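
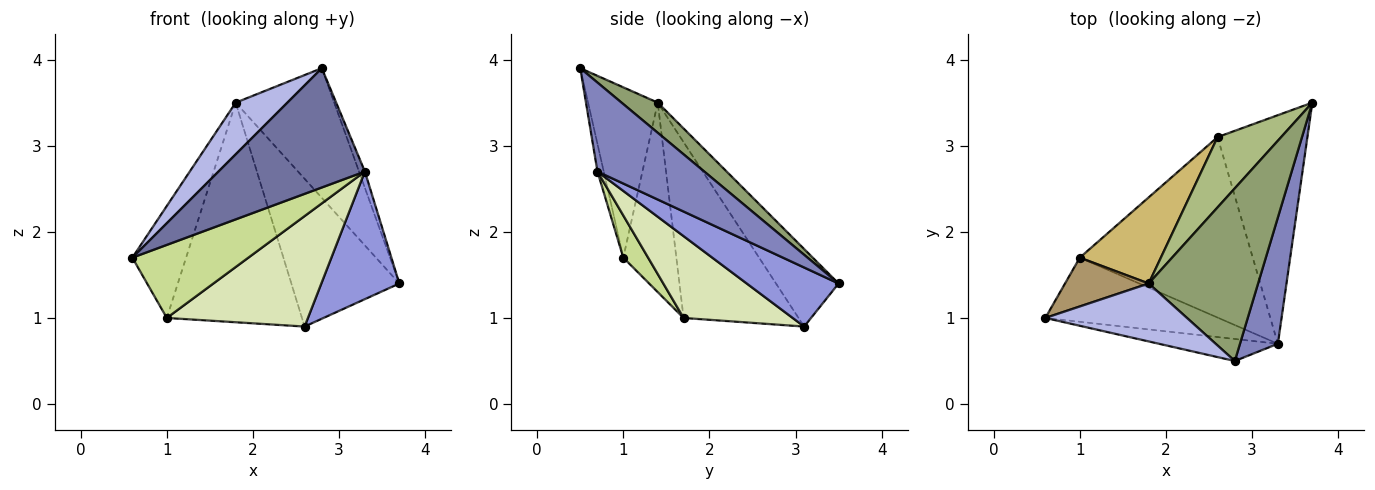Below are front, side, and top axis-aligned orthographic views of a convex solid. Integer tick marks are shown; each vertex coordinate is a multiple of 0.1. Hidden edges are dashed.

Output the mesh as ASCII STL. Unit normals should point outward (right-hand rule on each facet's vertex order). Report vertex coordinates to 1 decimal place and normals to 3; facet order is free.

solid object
 facet normal -0.042 -0.983 -0.181
  outer loop
   vertex 3.3 0.7 2.7
   vertex 2.8 0.5 3.9
   vertex 0.6 1.0 1.7
  endloop
 endfacet
 facet normal 0.919 0.050 0.391
  outer loop
   vertex 3.3 0.7 2.7
   vertex 3.7 3.5 1.4
   vertex 2.8 0.5 3.9
  endloop
 endfacet
 facet normal 0.498 -0.423 -0.757
  outer loop
   vertex 3.3 0.7 2.7
   vertex 2.6 3.1 0.9
   vertex 3.7 3.5 1.4
  endloop
 endfacet
 facet normal -0.668 -0.495 0.555
  outer loop
   vertex 1.8 1.4 3.5
   vertex 0.6 1.0 1.7
   vertex 2.8 0.5 3.9
  endloop
 endfacet
 facet normal 0.215 0.586 0.781
  outer loop
   vertex 1.8 1.4 3.5
   vertex 2.8 0.5 3.9
   vertex 3.7 3.5 1.4
  endloop
 endfacet
 facet normal -0.464 0.800 0.380
  outer loop
   vertex 1.8 1.4 3.5
   vertex 3.7 3.5 1.4
   vertex 2.6 3.1 0.9
  endloop
 endfacet
 facet normal 0.159 -0.742 -0.651
  outer loop
   vertex 1.0 1.7 1.0
   vertex 3.3 0.7 2.7
   vertex 0.6 1.0 1.7
  endloop
 endfacet
 facet normal 0.374 -0.484 -0.791
  outer loop
   vertex 1.0 1.7 1.0
   vertex 2.6 3.1 0.9
   vertex 3.3 0.7 2.7
  endloop
 endfacet
 facet normal -0.671 0.680 0.296
  outer loop
   vertex 1.0 1.7 1.0
   vertex 0.6 1.0 1.7
   vertex 1.8 1.4 3.5
  endloop
 endfacet
 facet normal -0.621 0.730 0.286
  outer loop
   vertex 1.0 1.7 1.0
   vertex 1.8 1.4 3.5
   vertex 2.6 3.1 0.9
  endloop
 endfacet
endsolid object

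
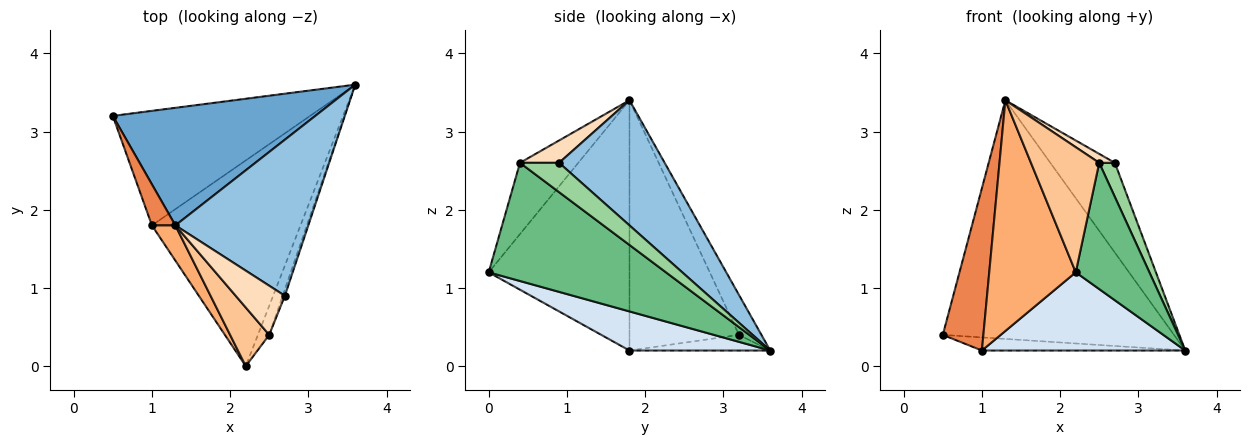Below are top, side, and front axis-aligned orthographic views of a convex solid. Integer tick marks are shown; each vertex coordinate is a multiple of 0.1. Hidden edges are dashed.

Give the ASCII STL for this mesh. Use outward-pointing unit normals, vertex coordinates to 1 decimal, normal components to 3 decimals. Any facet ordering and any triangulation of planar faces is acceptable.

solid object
 facet normal -0.087 0.894 0.440
  outer loop
   vertex 1.3 1.8 3.4
   vertex 3.6 3.6 0.2
   vertex 0.5 3.2 0.4
  endloop
 endfacet
 facet normal 0.632 0.386 0.672
  outer loop
   vertex 2.7 0.9 2.6
   vertex 3.6 3.6 0.2
   vertex 1.3 1.8 3.4
  endloop
 endfacet
 facet normal -0.079 0.113 -0.990
  outer loop
   vertex 1.0 1.8 0.2
   vertex 0.5 3.2 0.4
   vertex 3.6 3.6 0.2
  endloop
 endfacet
 facet normal 0.239 -0.345 -0.908
  outer loop
   vertex 1.0 1.8 0.2
   vertex 3.6 3.6 0.2
   vertex 2.2 0.0 1.2
  endloop
 endfacet
 facet normal -0.934 -0.346 0.088
  outer loop
   vertex 1.0 1.8 0.2
   vertex 1.3 1.8 3.4
   vertex 0.5 3.2 0.4
  endloop
 endfacet
 facet normal -0.849 -0.522 0.080
  outer loop
   vertex 1.0 1.8 0.2
   vertex 2.2 0.0 1.2
   vertex 1.3 1.8 3.4
  endloop
 endfacet
 facet normal -0.612 -0.716 0.336
  outer loop
   vertex 2.5 0.4 2.6
   vertex 1.3 1.8 3.4
   vertex 2.2 0.0 1.2
  endloop
 endfacet
 facet normal 0.408 -0.163 0.898
  outer loop
   vertex 2.5 0.4 2.6
   vertex 2.7 0.9 2.6
   vertex 1.3 1.8 3.4
  endloop
 endfacet
 facet normal 0.920 -0.382 -0.088
  outer loop
   vertex 2.5 0.4 2.6
   vertex 2.2 0.0 1.2
   vertex 3.6 3.6 0.2
  endloop
 endfacet
 facet normal 0.926 -0.370 -0.069
  outer loop
   vertex 2.5 0.4 2.6
   vertex 3.6 3.6 0.2
   vertex 2.7 0.9 2.6
  endloop
 endfacet
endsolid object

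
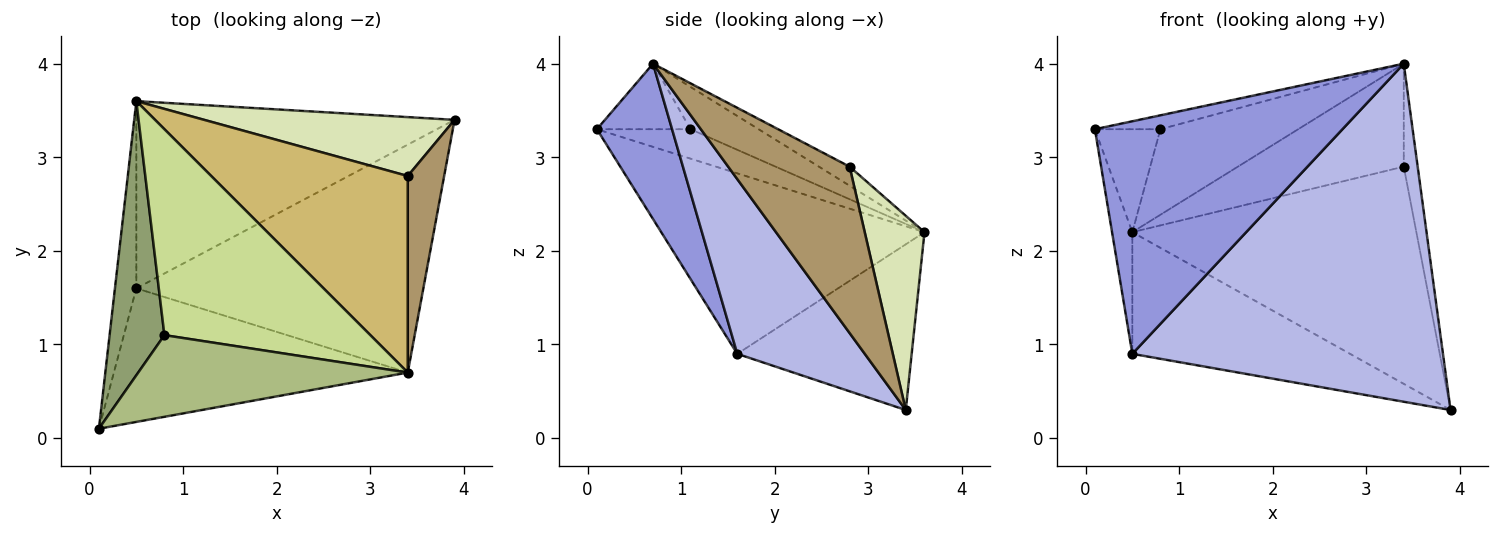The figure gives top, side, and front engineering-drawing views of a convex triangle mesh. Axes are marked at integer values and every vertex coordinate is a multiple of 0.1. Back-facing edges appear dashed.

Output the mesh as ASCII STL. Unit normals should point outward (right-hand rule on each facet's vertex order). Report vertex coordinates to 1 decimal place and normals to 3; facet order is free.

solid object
 facet normal -0.990 0.076 -0.117
  outer loop
   vertex 0.5 1.6 0.9
   vertex 0.1 0.1 3.3
   vertex 0.5 3.6 2.2
  endloop
 endfacet
 facet normal -0.400 0.499 -0.768
  outer loop
   vertex 0.5 1.6 0.9
   vertex 0.5 3.6 2.2
   vertex 3.9 3.4 0.3
  endloop
 endfacet
 facet normal 0.255 -0.839 -0.482
  outer loop
   vertex 0.5 1.6 0.9
   vertex 3.4 0.7 4.0
   vertex 0.1 0.1 3.3
  endloop
 endfacet
 facet normal 0.322 -0.785 -0.529
  outer loop
   vertex 0.5 1.6 0.9
   vertex 3.9 3.4 0.3
   vertex 3.4 0.7 4.0
  endloop
 endfacet
 facet normal -0.449 0.314 0.837
  outer loop
   vertex 0.8 1.1 3.3
   vertex 0.5 3.6 2.2
   vertex 0.1 0.1 3.3
  endloop
 endfacet
 facet normal -0.233 0.163 0.959
  outer loop
   vertex 0.8 1.1 3.3
   vertex 0.1 0.1 3.3
   vertex 3.4 0.7 4.0
  endloop
 endfacet
 facet normal -0.186 0.377 0.907
  outer loop
   vertex 0.8 1.1 3.3
   vertex 3.4 0.7 4.0
   vertex 0.5 3.6 2.2
  endloop
 endfacet
 facet normal 0.199 0.946 0.257
  outer loop
   vertex 3.4 2.8 2.9
   vertex 3.9 3.4 0.3
   vertex 0.5 3.6 2.2
  endloop
 endfacet
 facet normal 0.971 0.111 0.212
  outer loop
   vertex 3.4 2.8 2.9
   vertex 3.4 0.7 4.0
   vertex 3.9 3.4 0.3
  endloop
 endfacet
 facet normal -0.086 0.462 0.883
  outer loop
   vertex 3.4 2.8 2.9
   vertex 0.5 3.6 2.2
   vertex 3.4 0.7 4.0
  endloop
 endfacet
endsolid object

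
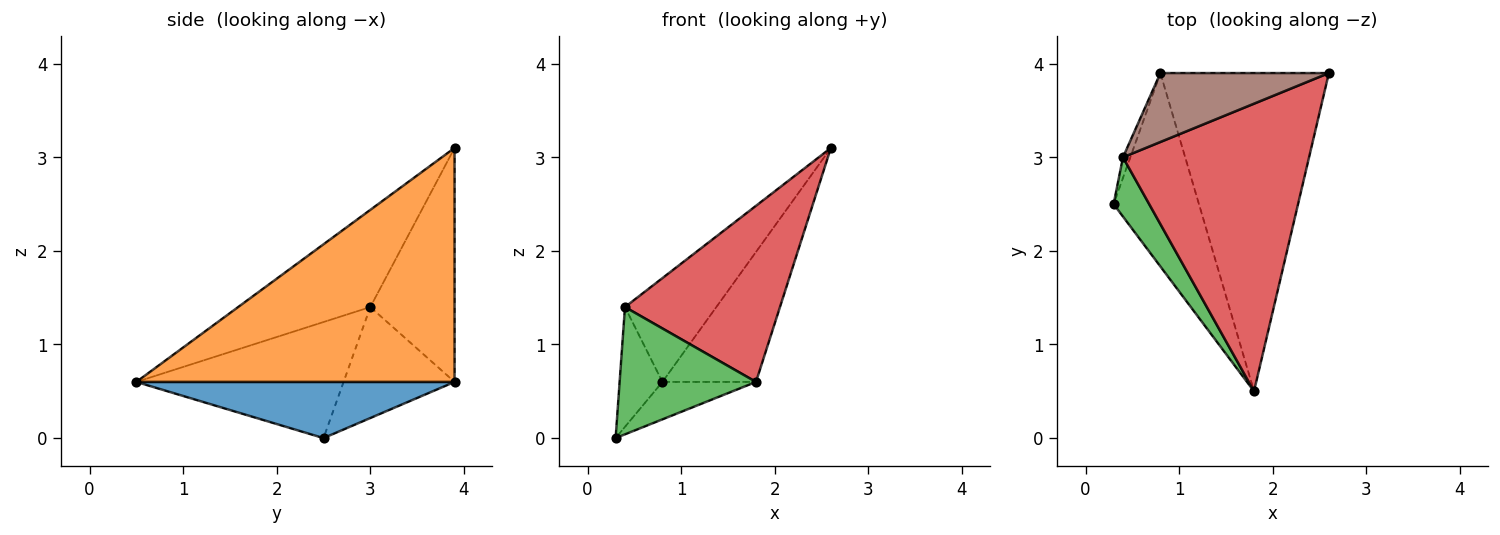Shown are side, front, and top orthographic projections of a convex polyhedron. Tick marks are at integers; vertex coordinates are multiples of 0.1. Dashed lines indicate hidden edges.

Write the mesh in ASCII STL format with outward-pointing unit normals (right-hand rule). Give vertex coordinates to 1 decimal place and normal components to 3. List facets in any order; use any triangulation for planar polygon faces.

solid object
 facet normal 0.543 0.160 -0.825
  outer loop
   vertex 0.8 3.9 0.6
   vertex 1.8 0.5 0.6
   vertex 0.3 2.5 0.0
  endloop
 endfacet
 facet normal 0.789 0.232 -0.568
  outer loop
   vertex 0.8 3.9 0.6
   vertex 2.6 3.9 3.1
   vertex 1.8 0.5 0.6
  endloop
 endfacet
 facet normal -0.809 -0.533 0.248
  outer loop
   vertex 0.4 3.0 1.4
   vertex 0.3 2.5 0.0
   vertex 1.8 0.5 0.6
  endloop
 endfacet
 facet normal -0.407 -0.477 0.779
  outer loop
   vertex 0.4 3.0 1.4
   vertex 1.8 0.5 0.6
   vertex 2.6 3.9 3.1
  endloop
 endfacet
 facet normal -0.931 0.359 -0.062
  outer loop
   vertex 0.4 3.0 1.4
   vertex 0.8 3.9 0.6
   vertex 0.3 2.5 0.0
  endloop
 endfacet
 facet normal -0.609 0.661 0.439
  outer loop
   vertex 0.4 3.0 1.4
   vertex 2.6 3.9 3.1
   vertex 0.8 3.9 0.6
  endloop
 endfacet
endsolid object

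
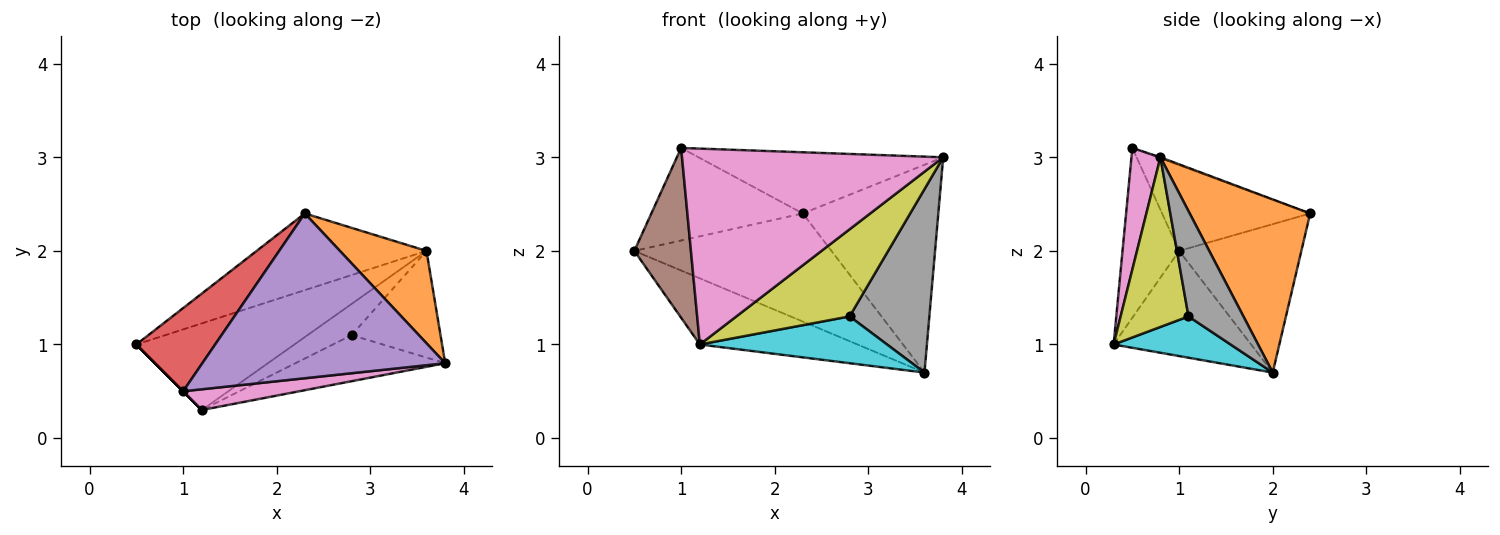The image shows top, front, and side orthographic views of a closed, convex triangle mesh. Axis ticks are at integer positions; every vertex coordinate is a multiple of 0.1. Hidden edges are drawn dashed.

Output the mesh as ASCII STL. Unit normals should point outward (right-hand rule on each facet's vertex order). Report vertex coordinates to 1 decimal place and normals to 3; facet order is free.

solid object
 facet normal -0.451 0.728 -0.516
  outer loop
   vertex 3.6 2.0 0.7
   vertex 0.5 1.0 2.0
   vertex 2.3 2.4 2.4
  endloop
 endfacet
 facet normal 0.630 0.709 0.315
  outer loop
   vertex 3.6 2.0 0.7
   vertex 2.3 2.4 2.4
   vertex 3.8 0.8 3.0
  endloop
 endfacet
 facet normal -0.468 0.536 -0.703
  outer loop
   vertex 1.2 0.3 1.0
   vertex 0.5 1.0 2.0
   vertex 3.6 2.0 0.7
  endloop
 endfacet
 facet normal -0.588 0.602 0.541
  outer loop
   vertex 1.0 0.5 3.1
   vertex 2.3 2.4 2.4
   vertex 0.5 1.0 2.0
  endloop
 endfacet
 facet normal -0.004 0.348 0.937
  outer loop
   vertex 1.0 0.5 3.1
   vertex 3.8 0.8 3.0
   vertex 2.3 2.4 2.4
  endloop
 endfacet
 facet normal -0.707 -0.707 0.000
  outer loop
   vertex 1.0 0.5 3.1
   vertex 0.5 1.0 2.0
   vertex 1.2 0.3 1.0
  endloop
 endfacet
 facet normal 0.110 -0.988 0.105
  outer loop
   vertex 1.0 0.5 3.1
   vertex 1.2 0.3 1.0
   vertex 3.8 0.8 3.0
  endloop
 endfacet
 facet normal 0.512 -0.743 -0.432
  outer loop
   vertex 2.8 1.1 1.3
   vertex 3.6 2.0 0.7
   vertex 3.8 0.8 3.0
  endloop
 endfacet
 facet normal 0.468 -0.781 -0.413
  outer loop
   vertex 2.8 1.1 1.3
   vertex 3.8 0.8 3.0
   vertex 1.2 0.3 1.0
  endloop
 endfacet
 facet normal 0.461 -0.738 -0.492
  outer loop
   vertex 2.8 1.1 1.3
   vertex 1.2 0.3 1.0
   vertex 3.6 2.0 0.7
  endloop
 endfacet
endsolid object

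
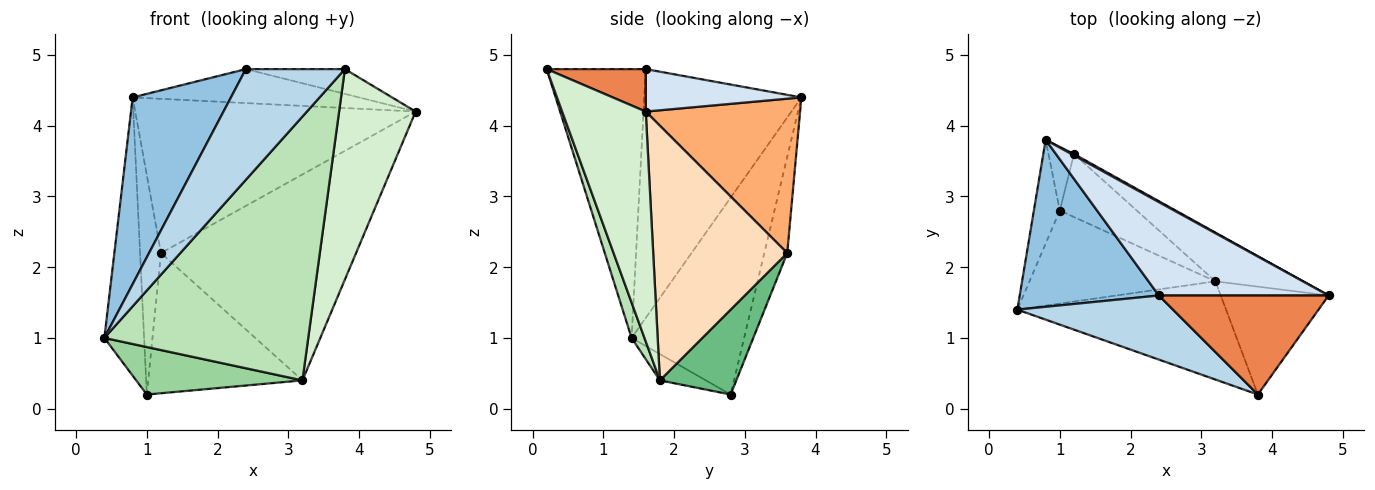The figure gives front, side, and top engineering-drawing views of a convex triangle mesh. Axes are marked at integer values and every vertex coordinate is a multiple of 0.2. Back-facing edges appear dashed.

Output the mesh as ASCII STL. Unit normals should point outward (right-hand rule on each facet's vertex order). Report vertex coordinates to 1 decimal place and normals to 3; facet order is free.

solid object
 facet normal -0.936 0.331 -0.123
  outer loop
   vertex 1.0 2.8 0.2
   vertex 0.4 1.4 1.0
   vertex 0.8 3.8 4.4
  endloop
 endfacet
 facet normal -0.766 -0.479 0.428
  outer loop
   vertex 2.4 1.6 4.8
   vertex 0.8 3.8 4.4
   vertex 0.4 1.4 1.0
  endloop
 endfacet
 facet normal -0.654 -0.654 0.379
  outer loop
   vertex 2.4 1.6 4.8
   vertex 0.4 1.4 1.0
   vertex 3.8 0.2 4.8
  endloop
 endfacet
 facet normal 0.229 0.333 0.915
  outer loop
   vertex 2.4 1.6 4.8
   vertex 4.8 1.6 4.2
   vertex 0.8 3.8 4.4
  endloop
 endfacet
 facet normal 0.236 0.236 0.943
  outer loop
   vertex 2.4 1.6 4.8
   vertex 3.8 0.2 4.8
   vertex 4.8 1.6 4.2
  endloop
 endfacet
 facet normal 0.482 0.876 0.008
  outer loop
   vertex 1.2 3.6 2.2
   vertex 0.8 3.8 4.4
   vertex 4.8 1.6 4.2
  endloop
 endfacet
 facet normal -0.725 0.661 -0.192
  outer loop
   vertex 1.2 3.6 2.2
   vertex 1.0 2.8 0.2
   vertex 0.8 3.8 4.4
  endloop
 endfacet
 facet normal 0.556 0.809 -0.191
  outer loop
   vertex 3.2 1.8 0.4
   vertex 1.2 3.6 2.2
   vertex 4.8 1.6 4.2
  endloop
 endfacet
 facet normal 0.412 0.831 -0.374
  outer loop
   vertex 3.2 1.8 0.4
   vertex 1.0 2.8 0.2
   vertex 1.2 3.6 2.2
  endloop
 endfacet
 facet normal -0.125 -0.451 -0.884
  outer loop
   vertex 3.2 1.8 0.4
   vertex 0.4 1.4 1.0
   vertex 1.0 2.8 0.2
  endloop
 endfacet
 facet normal 0.059 -0.936 -0.348
  outer loop
   vertex 3.2 1.8 0.4
   vertex 3.8 0.2 4.8
   vertex 0.4 1.4 1.0
  endloop
 endfacet
 facet normal 0.697 -0.638 -0.327
  outer loop
   vertex 3.2 1.8 0.4
   vertex 4.8 1.6 4.2
   vertex 3.8 0.2 4.8
  endloop
 endfacet
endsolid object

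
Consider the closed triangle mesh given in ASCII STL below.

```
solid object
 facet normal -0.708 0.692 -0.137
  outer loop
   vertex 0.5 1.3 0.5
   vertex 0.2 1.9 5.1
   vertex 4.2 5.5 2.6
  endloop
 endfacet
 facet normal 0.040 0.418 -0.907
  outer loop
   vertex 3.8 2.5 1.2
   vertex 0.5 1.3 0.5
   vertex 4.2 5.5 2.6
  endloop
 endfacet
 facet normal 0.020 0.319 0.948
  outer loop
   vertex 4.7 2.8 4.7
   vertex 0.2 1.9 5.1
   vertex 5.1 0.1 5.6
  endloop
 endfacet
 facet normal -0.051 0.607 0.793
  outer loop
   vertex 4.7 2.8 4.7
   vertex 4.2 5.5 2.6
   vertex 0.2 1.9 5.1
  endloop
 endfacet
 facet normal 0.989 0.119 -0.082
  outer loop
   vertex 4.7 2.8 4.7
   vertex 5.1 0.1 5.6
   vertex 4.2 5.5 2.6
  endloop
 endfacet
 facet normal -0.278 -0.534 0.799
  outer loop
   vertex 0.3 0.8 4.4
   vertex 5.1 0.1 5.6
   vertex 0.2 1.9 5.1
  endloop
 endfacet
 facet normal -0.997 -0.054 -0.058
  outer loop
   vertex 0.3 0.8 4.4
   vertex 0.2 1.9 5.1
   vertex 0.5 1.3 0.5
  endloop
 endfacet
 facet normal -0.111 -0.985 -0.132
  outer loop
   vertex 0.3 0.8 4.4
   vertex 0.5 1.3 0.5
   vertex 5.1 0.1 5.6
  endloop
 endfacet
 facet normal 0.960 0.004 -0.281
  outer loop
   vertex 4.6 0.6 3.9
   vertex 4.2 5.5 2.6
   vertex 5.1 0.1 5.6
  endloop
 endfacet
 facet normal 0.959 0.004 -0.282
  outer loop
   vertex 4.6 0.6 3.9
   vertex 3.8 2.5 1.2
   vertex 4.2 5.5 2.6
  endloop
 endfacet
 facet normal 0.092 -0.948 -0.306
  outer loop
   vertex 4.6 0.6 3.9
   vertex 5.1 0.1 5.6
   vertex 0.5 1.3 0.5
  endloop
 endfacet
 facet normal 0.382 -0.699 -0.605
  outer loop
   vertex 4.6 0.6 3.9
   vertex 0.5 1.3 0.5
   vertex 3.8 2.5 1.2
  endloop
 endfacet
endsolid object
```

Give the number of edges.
18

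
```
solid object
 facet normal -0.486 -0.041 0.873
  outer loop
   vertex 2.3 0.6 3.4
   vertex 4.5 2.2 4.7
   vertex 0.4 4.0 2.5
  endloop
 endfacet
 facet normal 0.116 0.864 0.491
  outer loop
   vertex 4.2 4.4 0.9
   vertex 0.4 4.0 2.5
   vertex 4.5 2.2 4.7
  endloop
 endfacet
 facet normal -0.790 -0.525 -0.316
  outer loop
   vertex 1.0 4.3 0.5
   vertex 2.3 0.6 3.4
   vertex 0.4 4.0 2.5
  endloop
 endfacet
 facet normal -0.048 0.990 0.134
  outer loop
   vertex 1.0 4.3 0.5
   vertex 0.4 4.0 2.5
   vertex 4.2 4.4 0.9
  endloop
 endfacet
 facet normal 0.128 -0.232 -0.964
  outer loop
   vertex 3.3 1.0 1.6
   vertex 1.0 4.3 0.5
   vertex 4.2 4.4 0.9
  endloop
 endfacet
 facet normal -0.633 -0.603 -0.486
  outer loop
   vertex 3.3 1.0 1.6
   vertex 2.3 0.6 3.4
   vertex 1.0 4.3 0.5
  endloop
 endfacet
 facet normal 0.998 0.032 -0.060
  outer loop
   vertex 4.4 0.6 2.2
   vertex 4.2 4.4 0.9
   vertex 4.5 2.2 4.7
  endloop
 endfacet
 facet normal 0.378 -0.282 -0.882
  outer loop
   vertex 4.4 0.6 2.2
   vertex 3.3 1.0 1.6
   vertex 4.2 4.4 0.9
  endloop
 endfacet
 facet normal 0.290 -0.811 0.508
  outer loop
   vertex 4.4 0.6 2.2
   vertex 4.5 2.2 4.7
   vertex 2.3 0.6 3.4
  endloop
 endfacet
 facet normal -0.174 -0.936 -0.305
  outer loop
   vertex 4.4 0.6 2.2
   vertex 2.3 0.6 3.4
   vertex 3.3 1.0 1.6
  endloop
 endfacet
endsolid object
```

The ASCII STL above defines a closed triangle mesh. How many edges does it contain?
15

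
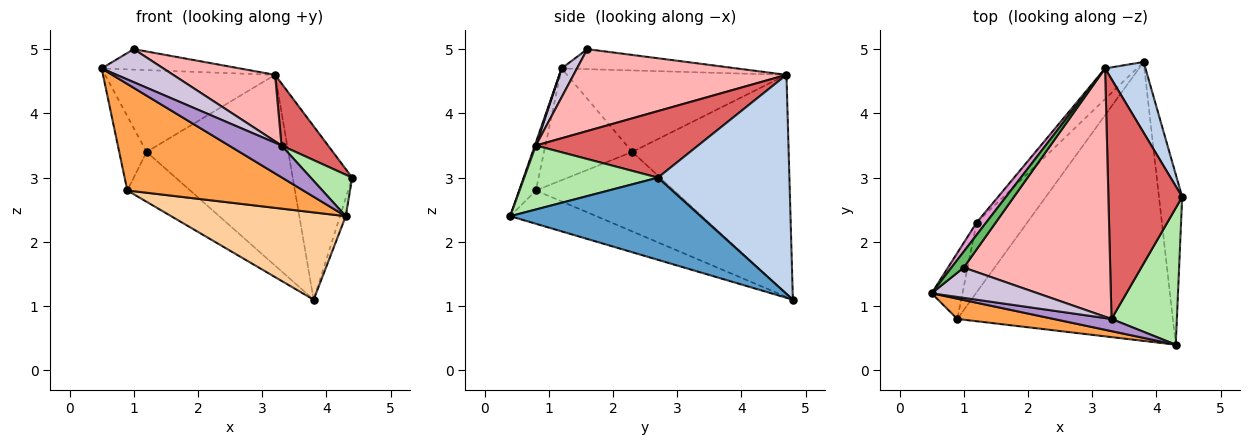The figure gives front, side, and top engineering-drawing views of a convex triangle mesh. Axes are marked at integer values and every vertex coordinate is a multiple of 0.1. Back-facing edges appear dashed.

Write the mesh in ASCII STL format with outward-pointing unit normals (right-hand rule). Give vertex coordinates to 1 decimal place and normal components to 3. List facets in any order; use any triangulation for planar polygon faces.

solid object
 facet normal 0.962 0.029 -0.272
  outer loop
   vertex 4.3 0.4 2.4
   vertex 3.8 4.8 1.1
   vertex 4.4 2.7 3.0
  endloop
 endfacet
 facet normal 0.898 0.407 0.166
  outer loop
   vertex 3.2 4.7 4.6
   vertex 4.4 2.7 3.0
   vertex 3.8 4.8 1.1
  endloop
 endfacet
 facet normal -0.093 -0.978 0.186
  outer loop
   vertex 0.9 0.8 2.8
   vertex 4.3 0.4 2.4
   vertex 0.5 1.2 4.7
  endloop
 endfacet
 facet normal -0.146 -0.296 -0.944
  outer loop
   vertex 0.9 0.8 2.8
   vertex 3.8 4.8 1.1
   vertex 4.3 0.4 2.4
  endloop
 endfacet
 facet normal -0.707 0.558 0.435
  outer loop
   vertex 1.0 1.6 5.0
   vertex 3.2 4.7 4.6
   vertex 0.5 1.2 4.7
  endloop
 endfacet
 facet normal 0.684 -0.212 0.698
  outer loop
   vertex 3.3 0.8 3.5
   vertex 4.3 0.4 2.4
   vertex 4.4 2.7 3.0
  endloop
 endfacet
 facet normal 0.658 -0.189 0.729
  outer loop
   vertex 3.3 0.8 3.5
   vertex 4.4 2.7 3.0
   vertex 3.2 4.7 4.6
  endloop
 endfacet
 facet normal 0.475 -0.228 0.850
  outer loop
   vertex 3.3 0.8 3.5
   vertex 3.2 4.7 4.6
   vertex 1.0 1.6 5.0
  endloop
 endfacet
 facet normal 0.020 -0.934 0.358
  outer loop
   vertex 3.3 0.8 3.5
   vertex 0.5 1.2 4.7
   vertex 4.3 0.4 2.4
  endloop
 endfacet
 facet normal 0.181 -0.725 0.665
  outer loop
   vertex 3.3 0.8 3.5
   vertex 1.0 1.6 5.0
   vertex 0.5 1.2 4.7
  endloop
 endfacet
 facet normal -0.924 0.287 -0.255
  outer loop
   vertex 1.2 2.3 3.4
   vertex 0.9 0.8 2.8
   vertex 0.5 1.2 4.7
  endloop
 endfacet
 facet normal -0.788 0.358 -0.501
  outer loop
   vertex 1.2 2.3 3.4
   vertex 3.8 4.8 1.1
   vertex 0.9 0.8 2.8
  endloop
 endfacet
 facet normal -0.787 0.610 0.092
  outer loop
   vertex 1.2 2.3 3.4
   vertex 0.5 1.2 4.7
   vertex 3.2 4.7 4.6
  endloop
 endfacet
 facet normal -0.737 0.668 -0.107
  outer loop
   vertex 1.2 2.3 3.4
   vertex 3.2 4.7 4.6
   vertex 3.8 4.8 1.1
  endloop
 endfacet
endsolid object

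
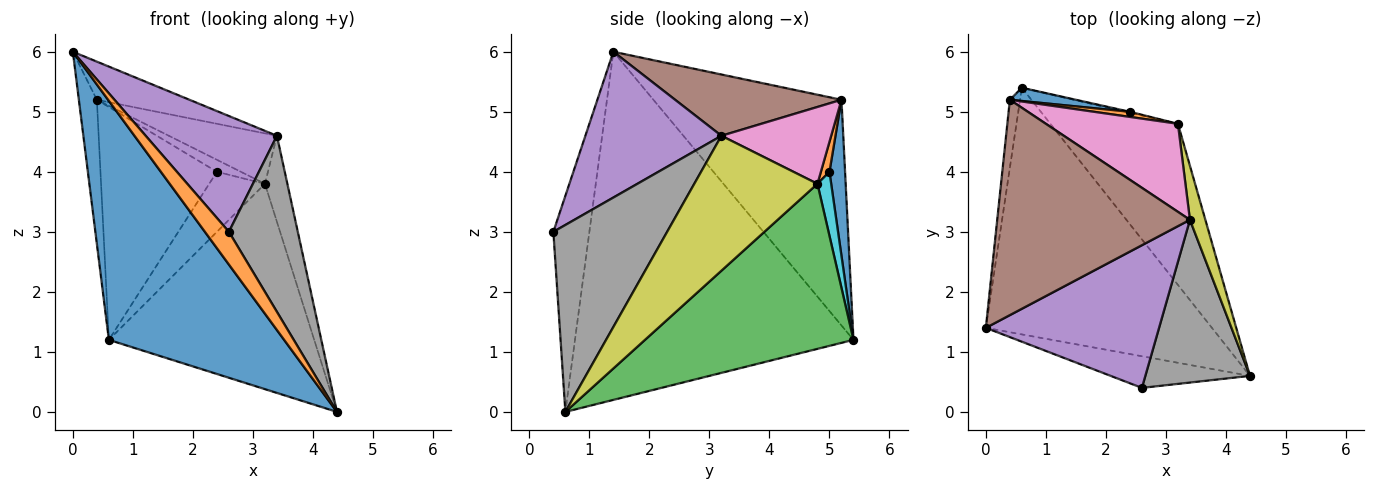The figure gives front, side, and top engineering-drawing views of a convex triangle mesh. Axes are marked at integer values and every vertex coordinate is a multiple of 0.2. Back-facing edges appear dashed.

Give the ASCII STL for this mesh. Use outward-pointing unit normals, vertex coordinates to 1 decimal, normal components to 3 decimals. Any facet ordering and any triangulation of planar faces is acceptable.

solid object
 facet normal -0.742 -0.467 -0.482
  outer loop
   vertex 0.6 5.4 1.2
   vertex 4.4 0.6 0.0
   vertex 0.0 1.4 6.0
  endloop
 endfacet
 facet normal -0.733 -0.489 -0.473
  outer loop
   vertex 2.6 0.4 3.0
   vertex 0.0 1.4 6.0
   vertex 4.4 0.6 0.0
  endloop
 endfacet
 facet normal 0.624 0.615 -0.482
  outer loop
   vertex 3.2 4.8 3.8
   vertex 4.4 0.6 0.0
   vertex 0.6 5.4 1.2
  endloop
 endfacet
 facet normal -0.994 0.095 -0.045
  outer loop
   vertex 0.4 5.2 5.2
   vertex 0.6 5.4 1.2
   vertex 0.0 1.4 6.0
  endloop
 endfacet
 facet normal 0.547 -0.528 0.650
  outer loop
   vertex 3.4 3.2 4.6
   vertex 0.0 1.4 6.0
   vertex 2.6 0.4 3.0
  endloop
 endfacet
 facet normal 0.299 0.166 0.940
  outer loop
   vertex 3.4 3.2 4.6
   vertex 0.4 5.2 5.2
   vertex 0.0 1.4 6.0
  endloop
 endfacet
 facet normal 0.451 0.444 0.775
  outer loop
   vertex 3.4 3.2 4.6
   vertex 3.2 4.8 3.8
   vertex 0.4 5.2 5.2
  endloop
 endfacet
 facet normal 0.772 -0.467 0.432
  outer loop
   vertex 3.4 3.2 4.6
   vertex 2.6 0.4 3.0
   vertex 4.4 0.6 0.0
  endloop
 endfacet
 facet normal 0.978 0.178 0.112
  outer loop
   vertex 3.4 3.2 4.6
   vertex 4.4 0.6 0.0
   vertex 3.2 4.8 3.8
  endloop
 endfacet
 facet normal 0.239 0.971 -0.015
  outer loop
   vertex 2.4 5.0 4.0
   vertex 3.2 4.8 3.8
   vertex 0.6 5.4 1.2
  endloop
 endfacet
 facet normal 0.133 0.990 0.056
  outer loop
   vertex 2.4 5.0 4.0
   vertex 0.6 5.4 1.2
   vertex 0.4 5.2 5.2
  endloop
 endfacet
 facet normal 0.312 0.873 0.374
  outer loop
   vertex 2.4 5.0 4.0
   vertex 0.4 5.2 5.2
   vertex 3.2 4.8 3.8
  endloop
 endfacet
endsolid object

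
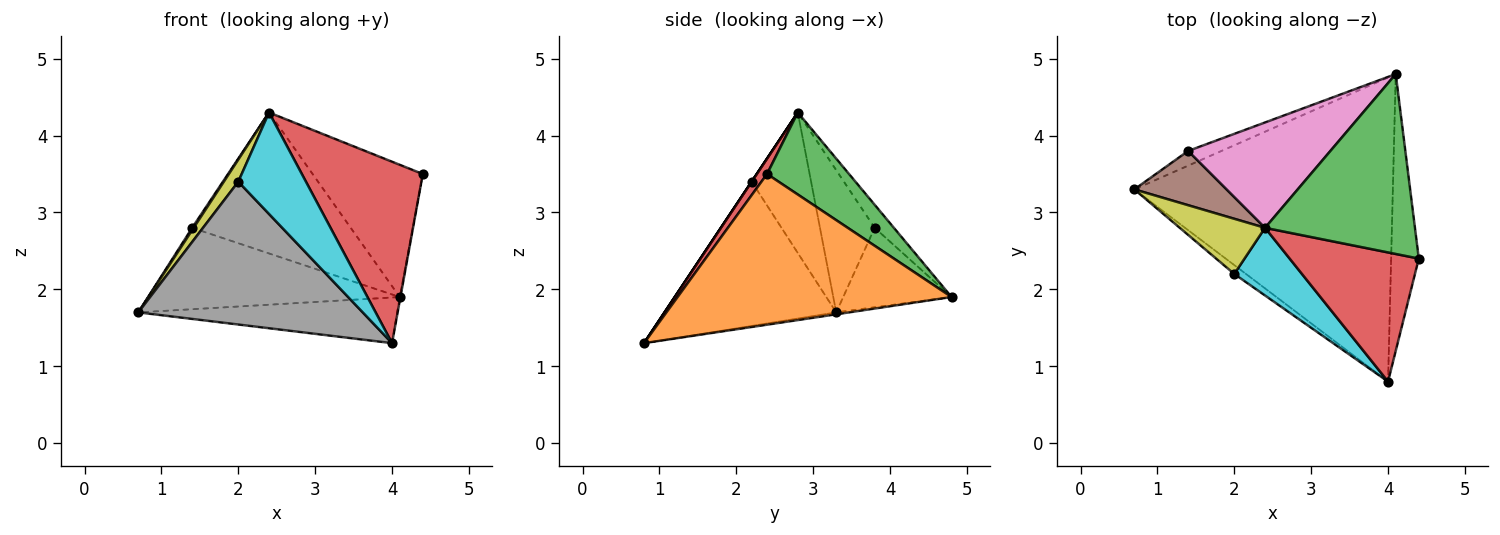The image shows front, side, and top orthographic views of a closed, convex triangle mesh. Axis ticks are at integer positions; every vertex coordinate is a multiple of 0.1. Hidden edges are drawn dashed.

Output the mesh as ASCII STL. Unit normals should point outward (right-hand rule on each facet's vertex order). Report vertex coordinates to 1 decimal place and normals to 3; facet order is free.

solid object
 facet normal -0.007 0.149 -0.989
  outer loop
   vertex 4.0 0.8 1.3
   vertex 0.7 3.3 1.7
   vertex 4.1 4.8 1.9
  endloop
 endfacet
 facet normal 0.984 0.003 -0.181
  outer loop
   vertex 4.0 0.8 1.3
   vertex 4.1 4.8 1.9
   vertex 4.4 2.4 3.5
  endloop
 endfacet
 facet normal 0.403 0.542 0.737
  outer loop
   vertex 2.4 2.8 4.3
   vertex 4.4 2.4 3.5
   vertex 4.1 4.8 1.9
  endloop
 endfacet
 facet normal 0.069 -0.813 0.579
  outer loop
   vertex 2.4 2.8 4.3
   vertex 4.0 0.8 1.3
   vertex 4.4 2.4 3.5
  endloop
 endfacet
 facet normal -0.390 0.906 -0.164
  outer loop
   vertex 1.4 3.8 2.8
   vertex 4.1 4.8 1.9
   vertex 0.7 3.3 1.7
  endloop
 endfacet
 facet normal -0.839 -0.023 0.544
  outer loop
   vertex 1.4 3.8 2.8
   vertex 0.7 3.3 1.7
   vertex 2.4 2.8 4.3
  endloop
 endfacet
 facet normal -0.097 0.797 0.596
  outer loop
   vertex 1.4 3.8 2.8
   vertex 2.4 2.8 4.3
   vertex 4.1 4.8 1.9
  endloop
 endfacet
 facet normal -0.607 -0.793 -0.049
  outer loop
   vertex 2.0 2.2 3.4
   vertex 0.7 3.3 1.7
   vertex 4.0 0.8 1.3
  endloop
 endfacet
 facet normal -0.837 -0.204 0.508
  outer loop
   vertex 2.0 2.2 3.4
   vertex 2.4 2.8 4.3
   vertex 0.7 3.3 1.7
  endloop
 endfacet
 facet normal 0.000 -0.832 0.555
  outer loop
   vertex 2.0 2.2 3.4
   vertex 4.0 0.8 1.3
   vertex 2.4 2.8 4.3
  endloop
 endfacet
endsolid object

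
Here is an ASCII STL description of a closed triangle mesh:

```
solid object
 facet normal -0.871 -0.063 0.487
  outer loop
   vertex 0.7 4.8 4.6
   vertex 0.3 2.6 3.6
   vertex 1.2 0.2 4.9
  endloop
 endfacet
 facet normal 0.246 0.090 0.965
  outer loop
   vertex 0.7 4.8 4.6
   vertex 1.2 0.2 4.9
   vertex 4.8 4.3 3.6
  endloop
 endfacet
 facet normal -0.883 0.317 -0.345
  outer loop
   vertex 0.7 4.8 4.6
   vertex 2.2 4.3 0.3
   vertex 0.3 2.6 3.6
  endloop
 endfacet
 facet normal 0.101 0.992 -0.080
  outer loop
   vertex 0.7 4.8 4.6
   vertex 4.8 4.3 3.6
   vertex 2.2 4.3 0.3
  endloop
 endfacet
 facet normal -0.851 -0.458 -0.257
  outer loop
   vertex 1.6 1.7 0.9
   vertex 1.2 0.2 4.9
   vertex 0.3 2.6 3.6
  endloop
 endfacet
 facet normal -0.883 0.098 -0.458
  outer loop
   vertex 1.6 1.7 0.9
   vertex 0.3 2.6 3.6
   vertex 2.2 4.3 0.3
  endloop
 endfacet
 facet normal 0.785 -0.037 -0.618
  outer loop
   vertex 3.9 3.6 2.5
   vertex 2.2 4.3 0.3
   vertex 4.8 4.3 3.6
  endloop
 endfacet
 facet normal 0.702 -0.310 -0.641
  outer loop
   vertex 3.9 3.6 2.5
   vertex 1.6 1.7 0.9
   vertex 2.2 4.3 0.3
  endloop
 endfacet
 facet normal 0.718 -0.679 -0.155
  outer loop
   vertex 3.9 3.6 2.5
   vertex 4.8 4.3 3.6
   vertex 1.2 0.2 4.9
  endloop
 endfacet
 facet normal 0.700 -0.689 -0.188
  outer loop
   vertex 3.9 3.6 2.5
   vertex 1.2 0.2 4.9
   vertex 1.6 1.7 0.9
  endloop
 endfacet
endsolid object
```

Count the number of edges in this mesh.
15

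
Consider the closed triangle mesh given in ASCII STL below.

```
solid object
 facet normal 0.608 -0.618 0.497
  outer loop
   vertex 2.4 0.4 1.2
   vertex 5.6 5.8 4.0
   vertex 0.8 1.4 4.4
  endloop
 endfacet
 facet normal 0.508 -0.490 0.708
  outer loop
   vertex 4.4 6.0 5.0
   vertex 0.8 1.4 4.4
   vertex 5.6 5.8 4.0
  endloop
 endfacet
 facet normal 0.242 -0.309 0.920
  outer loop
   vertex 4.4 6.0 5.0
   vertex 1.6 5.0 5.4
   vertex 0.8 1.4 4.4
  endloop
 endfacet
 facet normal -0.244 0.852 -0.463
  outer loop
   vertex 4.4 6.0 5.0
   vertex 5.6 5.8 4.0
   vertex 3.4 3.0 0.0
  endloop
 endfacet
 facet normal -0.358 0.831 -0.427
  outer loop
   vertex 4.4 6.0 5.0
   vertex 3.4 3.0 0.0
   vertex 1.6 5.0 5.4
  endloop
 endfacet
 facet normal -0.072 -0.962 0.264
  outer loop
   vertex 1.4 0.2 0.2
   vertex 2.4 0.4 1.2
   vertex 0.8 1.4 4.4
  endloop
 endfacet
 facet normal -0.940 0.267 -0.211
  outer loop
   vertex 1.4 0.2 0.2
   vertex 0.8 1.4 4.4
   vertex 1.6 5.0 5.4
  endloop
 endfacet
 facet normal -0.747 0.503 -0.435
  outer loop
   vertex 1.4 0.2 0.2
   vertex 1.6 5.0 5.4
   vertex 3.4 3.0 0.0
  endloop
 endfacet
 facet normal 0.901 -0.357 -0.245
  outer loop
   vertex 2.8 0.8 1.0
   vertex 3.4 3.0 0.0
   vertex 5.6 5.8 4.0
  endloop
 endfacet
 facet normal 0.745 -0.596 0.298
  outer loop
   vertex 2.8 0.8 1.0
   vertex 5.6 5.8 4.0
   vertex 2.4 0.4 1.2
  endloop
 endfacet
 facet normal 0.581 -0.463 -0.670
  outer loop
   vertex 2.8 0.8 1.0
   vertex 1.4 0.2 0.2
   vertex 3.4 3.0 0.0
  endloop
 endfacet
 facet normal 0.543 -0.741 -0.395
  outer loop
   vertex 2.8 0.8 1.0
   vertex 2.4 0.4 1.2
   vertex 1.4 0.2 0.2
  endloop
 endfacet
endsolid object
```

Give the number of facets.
12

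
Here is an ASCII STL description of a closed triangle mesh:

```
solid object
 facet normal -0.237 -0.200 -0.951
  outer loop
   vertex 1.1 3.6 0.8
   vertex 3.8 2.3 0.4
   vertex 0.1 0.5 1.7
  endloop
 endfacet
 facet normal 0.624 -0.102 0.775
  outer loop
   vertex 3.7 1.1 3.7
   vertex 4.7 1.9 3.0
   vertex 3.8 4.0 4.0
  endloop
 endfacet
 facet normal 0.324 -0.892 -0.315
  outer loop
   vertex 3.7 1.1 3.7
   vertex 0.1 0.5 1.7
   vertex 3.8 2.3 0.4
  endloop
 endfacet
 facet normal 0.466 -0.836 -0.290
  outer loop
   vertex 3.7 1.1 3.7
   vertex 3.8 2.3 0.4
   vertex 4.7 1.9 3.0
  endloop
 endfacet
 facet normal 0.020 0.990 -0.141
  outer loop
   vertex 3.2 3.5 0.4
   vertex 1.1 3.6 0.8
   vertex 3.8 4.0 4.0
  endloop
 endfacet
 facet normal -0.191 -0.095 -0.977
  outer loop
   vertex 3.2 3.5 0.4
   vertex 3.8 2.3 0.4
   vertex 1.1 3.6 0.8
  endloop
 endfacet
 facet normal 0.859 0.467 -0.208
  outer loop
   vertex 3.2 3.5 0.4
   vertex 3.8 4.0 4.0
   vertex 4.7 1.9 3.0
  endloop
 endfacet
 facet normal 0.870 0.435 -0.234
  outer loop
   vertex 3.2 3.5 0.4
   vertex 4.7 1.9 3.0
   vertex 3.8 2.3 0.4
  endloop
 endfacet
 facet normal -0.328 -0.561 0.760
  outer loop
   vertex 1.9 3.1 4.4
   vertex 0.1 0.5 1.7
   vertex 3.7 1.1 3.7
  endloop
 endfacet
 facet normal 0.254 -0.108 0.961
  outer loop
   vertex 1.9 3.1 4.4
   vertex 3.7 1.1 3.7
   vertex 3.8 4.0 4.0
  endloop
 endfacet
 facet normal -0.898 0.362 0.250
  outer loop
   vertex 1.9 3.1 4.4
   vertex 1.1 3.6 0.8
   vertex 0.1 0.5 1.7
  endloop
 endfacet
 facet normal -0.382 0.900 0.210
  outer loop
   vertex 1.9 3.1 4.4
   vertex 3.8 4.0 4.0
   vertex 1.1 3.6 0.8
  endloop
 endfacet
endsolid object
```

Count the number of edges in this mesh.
18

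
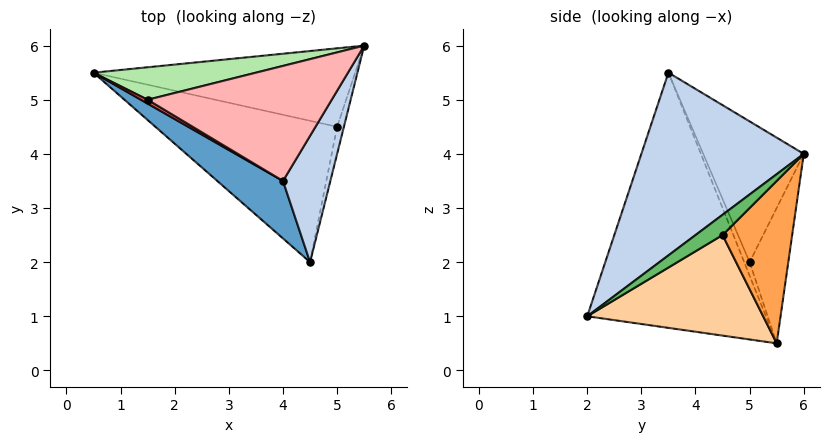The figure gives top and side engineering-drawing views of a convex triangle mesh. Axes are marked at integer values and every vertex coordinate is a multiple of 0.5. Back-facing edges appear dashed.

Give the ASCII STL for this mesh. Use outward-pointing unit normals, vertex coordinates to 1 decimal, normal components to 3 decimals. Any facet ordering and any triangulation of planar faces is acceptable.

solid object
 facet normal -0.661 -0.731 0.170
  outer loop
   vertex 4.0 3.5 5.5
   vertex 0.5 5.5 0.5
   vertex 4.5 2.0 1.0
  endloop
 endfacet
 facet normal 0.889 -0.395 0.231
  outer loop
   vertex 4.0 3.5 5.5
   vertex 4.5 2.0 1.0
   vertex 5.5 6.0 4.0
  endloop
 endfacet
 facet normal 0.437 0.559 -0.705
  outer loop
   vertex 5.0 4.5 2.5
   vertex 0.5 5.5 0.5
   vertex 5.5 6.0 4.0
  endloop
 endfacet
 facet normal 0.445 0.394 -0.804
  outer loop
   vertex 5.0 4.5 2.5
   vertex 4.5 2.0 1.0
   vertex 0.5 5.5 0.5
  endloop
 endfacet
 facet normal 0.949 0.000 -0.316
  outer loop
   vertex 5.0 4.5 2.5
   vertex 5.5 6.0 4.0
   vertex 4.5 2.0 1.0
  endloop
 endfacet
 facet normal -0.447 0.716 0.537
  outer loop
   vertex 1.5 5.0 2.0
   vertex 5.5 6.0 4.0
   vertex 0.5 5.5 0.5
  endloop
 endfacet
 facet normal -0.816 -0.408 0.408
  outer loop
   vertex 1.5 5.0 2.0
   vertex 0.5 5.5 0.5
   vertex 4.0 3.5 5.5
  endloop
 endfacet
 facet normal -0.465 0.644 0.608
  outer loop
   vertex 1.5 5.0 2.0
   vertex 4.0 3.5 5.5
   vertex 5.5 6.0 4.0
  endloop
 endfacet
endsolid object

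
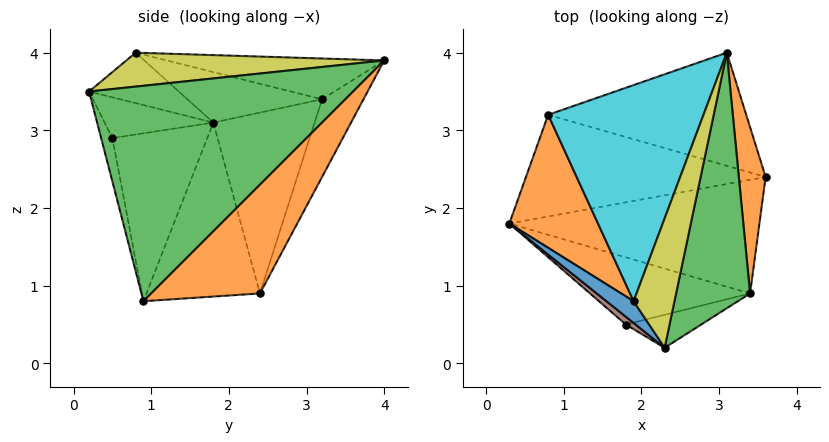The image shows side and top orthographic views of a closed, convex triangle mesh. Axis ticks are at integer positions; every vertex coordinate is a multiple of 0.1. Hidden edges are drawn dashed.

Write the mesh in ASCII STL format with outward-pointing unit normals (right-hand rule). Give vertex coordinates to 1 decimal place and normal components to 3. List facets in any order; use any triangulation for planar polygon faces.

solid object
 facet normal -0.566 0.130 -0.814
  outer loop
   vertex 3.4 0.9 0.8
   vertex 0.3 1.8 3.1
   vertex 3.6 2.4 0.9
  endloop
 endfacet
 facet normal 0.961 -0.144 0.237
  outer loop
   vertex 3.4 0.9 0.8
   vertex 3.6 2.4 0.9
   vertex 3.1 4.0 3.9
  endloop
 endfacet
 facet normal 0.921 -0.227 0.316
  outer loop
   vertex 3.4 0.9 0.8
   vertex 3.1 4.0 3.9
   vertex 2.3 0.2 3.5
  endloop
 endfacet
 facet normal -0.562 0.360 -0.745
  outer loop
   vertex 0.8 3.2 3.4
   vertex 3.6 2.4 0.9
   vertex 0.3 1.8 3.1
  endloop
 endfacet
 facet normal -0.191 0.853 -0.487
  outer loop
   vertex 0.8 3.2 3.4
   vertex 3.1 4.0 3.9
   vertex 3.6 2.4 0.9
  endloop
 endfacet
 facet normal -0.636 -0.757 0.151
  outer loop
   vertex 1.8 0.5 2.9
   vertex 2.3 0.2 3.5
   vertex 0.3 1.8 3.1
  endloop
 endfacet
 facet normal -0.585 -0.589 -0.558
  outer loop
   vertex 1.8 0.5 2.9
   vertex 0.3 1.8 3.1
   vertex 3.4 0.9 0.8
  endloop
 endfacet
 facet normal -0.181 -0.932 -0.315
  outer loop
   vertex 1.8 0.5 2.9
   vertex 3.4 0.9 0.8
   vertex 2.3 0.2 3.5
  endloop
 endfacet
 facet normal 0.624 -0.211 0.752
  outer loop
   vertex 1.9 0.8 4.0
   vertex 2.3 0.2 3.5
   vertex 3.1 4.0 3.9
  endloop
 endfacet
 facet normal -0.252 0.124 0.960
  outer loop
   vertex 1.9 0.8 4.0
   vertex 3.1 4.0 3.9
   vertex 0.8 3.2 3.4
  endloop
 endfacet
 facet normal -0.628 -0.701 0.338
  outer loop
   vertex 1.9 0.8 4.0
   vertex 0.3 1.8 3.1
   vertex 2.3 0.2 3.5
  endloop
 endfacet
 facet normal -0.495 -0.010 0.869
  outer loop
   vertex 1.9 0.8 4.0
   vertex 0.8 3.2 3.4
   vertex 0.3 1.8 3.1
  endloop
 endfacet
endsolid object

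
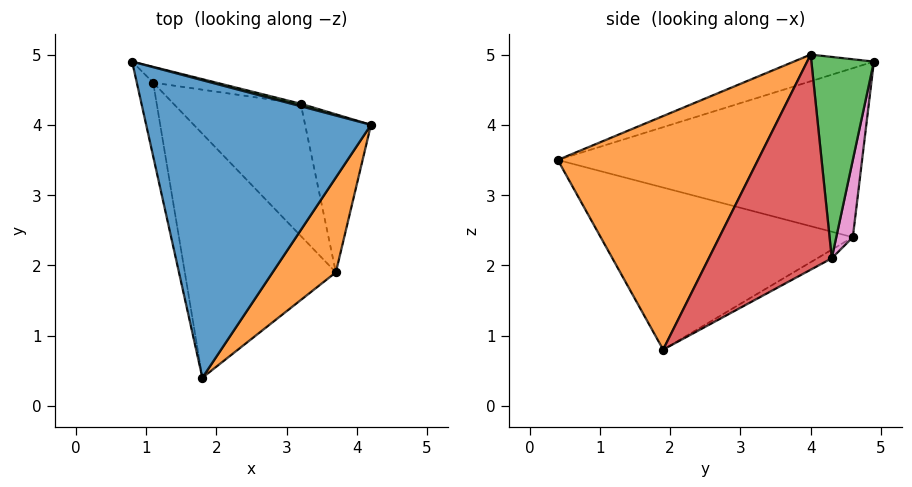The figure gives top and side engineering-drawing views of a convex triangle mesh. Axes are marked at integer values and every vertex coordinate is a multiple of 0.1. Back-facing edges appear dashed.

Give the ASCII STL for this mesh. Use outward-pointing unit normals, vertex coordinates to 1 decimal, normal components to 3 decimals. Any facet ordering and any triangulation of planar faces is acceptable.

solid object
 facet normal -0.112 -0.318 0.942
  outer loop
   vertex 1.8 0.4 3.5
   vertex 4.2 4.0 5.0
   vertex 0.8 4.9 4.9
  endloop
 endfacet
 facet normal 0.771 -0.601 0.209
  outer loop
   vertex 3.7 1.9 0.8
   vertex 4.2 4.0 5.0
   vertex 1.8 0.4 3.5
  endloop
 endfacet
 facet normal 0.256 0.967 0.012
  outer loop
   vertex 3.2 4.3 2.1
   vertex 0.8 4.9 4.9
   vertex 4.2 4.0 5.0
  endloop
 endfacet
 facet normal 0.900 0.337 -0.276
  outer loop
   vertex 3.2 4.3 2.1
   vertex 4.2 4.0 5.0
   vertex 3.7 1.9 0.8
  endloop
 endfacet
 facet normal -0.060 0.466 -0.883
  outer loop
   vertex 1.1 4.6 2.4
   vertex 3.2 4.3 2.1
   vertex 3.7 1.9 0.8
  endloop
 endfacet
 facet normal -0.701 -0.288 -0.653
  outer loop
   vertex 1.1 4.6 2.4
   vertex 3.7 1.9 0.8
   vertex 1.8 0.4 3.5
  endloop
 endfacet
 facet normal 0.126 0.987 -0.103
  outer loop
   vertex 1.1 4.6 2.4
   vertex 0.8 4.9 4.9
   vertex 3.2 4.3 2.1
  endloop
 endfacet
 facet normal -0.978 -0.188 -0.095
  outer loop
   vertex 1.1 4.6 2.4
   vertex 1.8 0.4 3.5
   vertex 0.8 4.9 4.9
  endloop
 endfacet
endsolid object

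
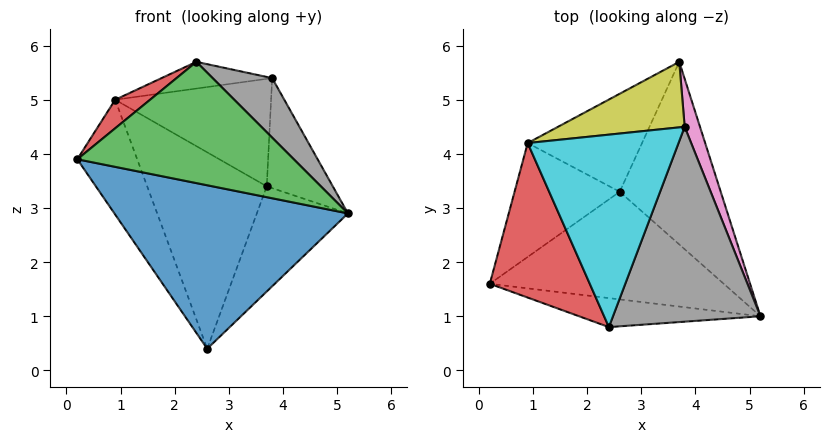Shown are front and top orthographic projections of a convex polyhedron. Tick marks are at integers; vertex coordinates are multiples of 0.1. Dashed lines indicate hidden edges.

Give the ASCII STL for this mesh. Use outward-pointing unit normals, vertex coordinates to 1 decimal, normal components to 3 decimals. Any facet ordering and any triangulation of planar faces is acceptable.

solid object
 facet normal -0.206 -0.817 -0.538
  outer loop
   vertex 2.6 3.3 0.4
   vertex 5.2 1.0 2.9
   vertex 0.2 1.6 3.9
  endloop
 endfacet
 facet normal 0.787 0.308 -0.535
  outer loop
   vertex 2.6 3.3 0.4
   vertex 3.7 5.7 3.4
   vertex 5.2 1.0 2.9
  endloop
 endfacet
 facet normal -0.161 -0.960 -0.230
  outer loop
   vertex 2.4 0.8 5.7
   vertex 0.2 1.6 3.9
   vertex 5.2 1.0 2.9
  endloop
 endfacet
 facet normal -0.657 -0.137 0.742
  outer loop
   vertex 0.9 4.2 5.0
   vertex 0.2 1.6 3.9
   vertex 2.4 0.8 5.7
  endloop
 endfacet
 facet normal -0.837 0.388 -0.385
  outer loop
   vertex 0.9 4.2 5.0
   vertex 2.6 3.3 0.4
   vertex 0.2 1.6 3.9
  endloop
 endfacet
 facet normal -0.592 0.721 -0.360
  outer loop
   vertex 0.9 4.2 5.0
   vertex 3.7 5.7 3.4
   vertex 2.6 3.3 0.4
  endloop
 endfacet
 facet normal 0.949 0.289 0.126
  outer loop
   vertex 3.8 4.5 5.4
   vertex 5.2 1.0 2.9
   vertex 3.7 5.7 3.4
  endloop
 endfacet
 facet normal 0.699 -0.209 0.684
  outer loop
   vertex 3.8 4.5 5.4
   vertex 2.4 0.8 5.7
   vertex 5.2 1.0 2.9
  endloop
 endfacet
 facet normal -0.158 0.843 0.514
  outer loop
   vertex 3.8 4.5 5.4
   vertex 3.7 5.7 3.4
   vertex 0.9 4.2 5.0
  endloop
 endfacet
 facet normal -0.149 0.136 0.979
  outer loop
   vertex 3.8 4.5 5.4
   vertex 0.9 4.2 5.0
   vertex 2.4 0.8 5.7
  endloop
 endfacet
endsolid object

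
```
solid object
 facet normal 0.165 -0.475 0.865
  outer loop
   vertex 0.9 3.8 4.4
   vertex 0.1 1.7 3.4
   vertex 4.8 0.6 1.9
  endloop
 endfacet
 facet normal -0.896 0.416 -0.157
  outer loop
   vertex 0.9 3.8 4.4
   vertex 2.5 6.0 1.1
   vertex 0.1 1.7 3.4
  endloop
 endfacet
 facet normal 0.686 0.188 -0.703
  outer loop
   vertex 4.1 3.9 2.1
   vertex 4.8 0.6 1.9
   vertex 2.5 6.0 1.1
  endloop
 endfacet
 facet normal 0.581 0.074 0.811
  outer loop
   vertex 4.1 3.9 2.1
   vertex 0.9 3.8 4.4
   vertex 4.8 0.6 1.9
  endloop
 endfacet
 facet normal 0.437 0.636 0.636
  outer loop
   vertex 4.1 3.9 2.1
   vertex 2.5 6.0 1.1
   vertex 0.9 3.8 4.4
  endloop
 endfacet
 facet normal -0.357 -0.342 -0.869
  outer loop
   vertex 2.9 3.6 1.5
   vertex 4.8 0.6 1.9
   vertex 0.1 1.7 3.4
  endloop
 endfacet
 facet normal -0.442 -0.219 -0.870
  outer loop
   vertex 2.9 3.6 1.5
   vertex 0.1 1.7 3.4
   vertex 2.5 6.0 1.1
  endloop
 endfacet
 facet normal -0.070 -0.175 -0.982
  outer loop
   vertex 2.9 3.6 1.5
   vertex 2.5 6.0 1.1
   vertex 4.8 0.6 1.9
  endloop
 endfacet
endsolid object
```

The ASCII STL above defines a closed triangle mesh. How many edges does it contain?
12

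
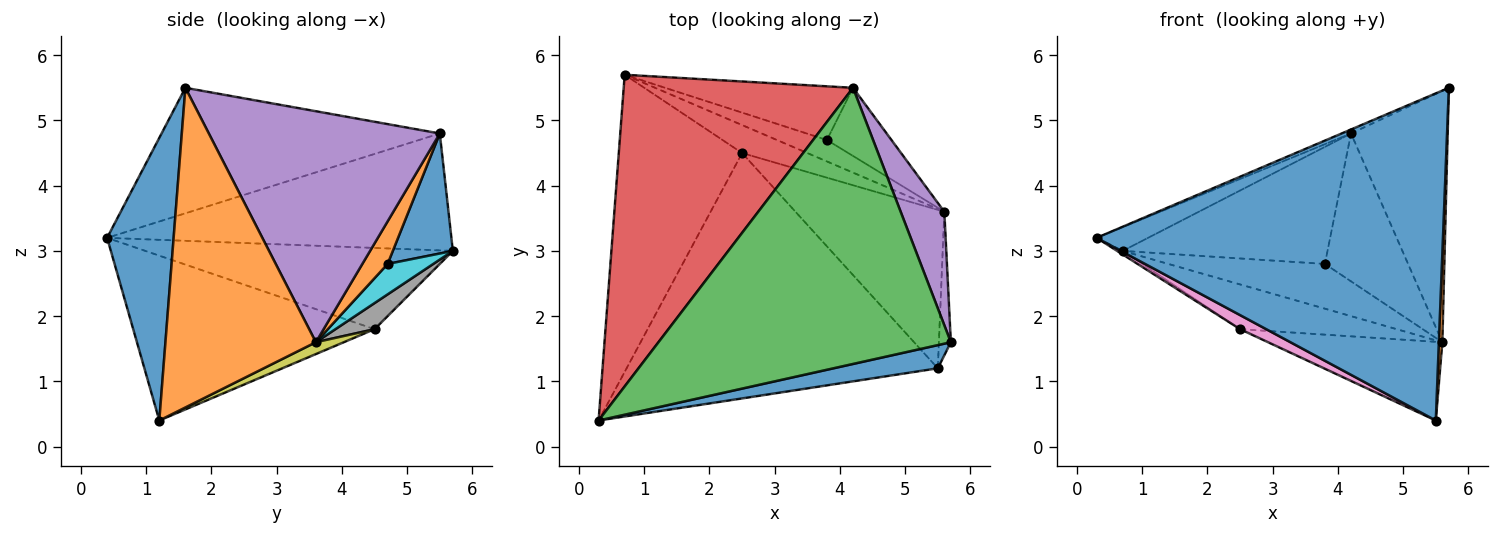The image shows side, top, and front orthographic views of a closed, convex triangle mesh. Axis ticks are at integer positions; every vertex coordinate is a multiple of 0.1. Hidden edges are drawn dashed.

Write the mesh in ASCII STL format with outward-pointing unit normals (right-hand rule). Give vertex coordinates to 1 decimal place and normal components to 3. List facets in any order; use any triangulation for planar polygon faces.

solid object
 facet normal 0.188 -0.980 0.069
  outer loop
   vertex 5.5 1.2 0.4
   vertex 5.7 1.6 5.5
   vertex 0.3 0.4 3.2
  endloop
 endfacet
 facet normal 0.999 -0.023 -0.037
  outer loop
   vertex 5.6 3.6 1.6
   vertex 5.7 1.6 5.5
   vertex 5.5 1.2 0.4
  endloop
 endfacet
 facet normal -0.394 0.013 0.919
  outer loop
   vertex 4.2 5.5 4.8
   vertex 0.3 0.4 3.2
   vertex 5.7 1.6 5.5
  endloop
 endfacet
 facet normal -0.453 0.068 0.889
  outer loop
   vertex 4.2 5.5 4.8
   vertex 0.7 5.7 3.0
   vertex 0.3 0.4 3.2
  endloop
 endfacet
 facet normal 0.909 0.380 0.172
  outer loop
   vertex 4.2 5.5 4.8
   vertex 5.7 1.6 5.5
   vertex 5.6 3.6 1.6
  endloop
 endfacet
 facet normal -0.550 0.010 -0.835
  outer loop
   vertex 2.5 4.5 1.8
   vertex 0.3 0.4 3.2
   vertex 0.7 5.7 3.0
  endloop
 endfacet
 facet normal -0.467 -0.051 -0.883
  outer loop
   vertex 2.5 4.5 1.8
   vertex 5.5 1.2 0.4
   vertex 0.3 0.4 3.2
  endloop
 endfacet
 facet normal 0.207 0.830 -0.518
  outer loop
   vertex 2.5 4.5 1.8
   vertex 0.7 5.7 3.0
   vertex 5.6 3.6 1.6
  endloop
 endfacet
 facet normal 0.071 0.444 -0.893
  outer loop
   vertex 2.5 4.5 1.8
   vertex 5.6 3.6 1.6
   vertex 5.5 1.2 0.4
  endloop
 endfacet
 facet normal 0.254 0.872 -0.418
  outer loop
   vertex 3.8 4.7 2.8
   vertex 5.6 3.6 1.6
   vertex 0.7 5.7 3.0
  endloop
 endfacet
 facet normal 0.257 0.878 -0.403
  outer loop
   vertex 3.8 4.7 2.8
   vertex 0.7 5.7 3.0
   vertex 4.2 5.5 4.8
  endloop
 endfacet
 facet normal 0.266 0.875 -0.403
  outer loop
   vertex 3.8 4.7 2.8
   vertex 4.2 5.5 4.8
   vertex 5.6 3.6 1.6
  endloop
 endfacet
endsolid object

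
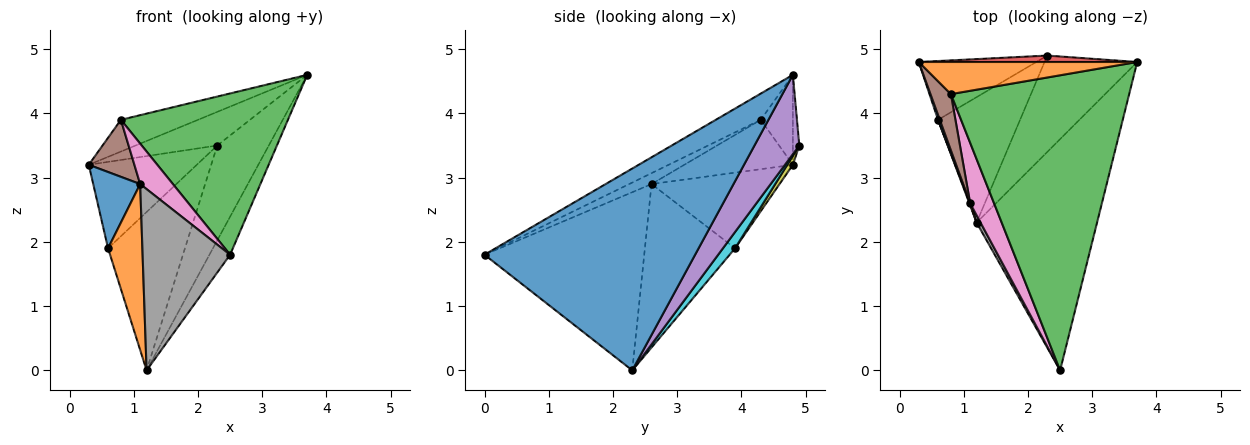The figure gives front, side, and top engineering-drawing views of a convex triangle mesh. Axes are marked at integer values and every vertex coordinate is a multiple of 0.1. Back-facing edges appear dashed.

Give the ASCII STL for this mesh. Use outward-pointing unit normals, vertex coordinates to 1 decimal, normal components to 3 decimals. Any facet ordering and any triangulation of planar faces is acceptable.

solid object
 facet normal 0.856 0.084 -0.511
  outer loop
   vertex 1.2 2.3 0.0
   vertex 3.7 4.8 4.6
   vertex 2.5 0.0 1.8
  endloop
 endfacet
 facet normal -0.281 0.675 0.683
  outer loop
   vertex 0.8 4.3 3.9
   vertex 3.7 4.8 4.6
   vertex 0.3 4.8 3.2
  endloop
 endfacet
 facet normal -0.128 -0.476 0.870
  outer loop
   vertex 0.8 4.3 3.9
   vertex 2.5 0.0 1.8
   vertex 3.7 4.8 4.6
  endloop
 endfacet
 facet normal -0.077 0.979 0.187
  outer loop
   vertex 2.3 4.9 3.5
   vertex 0.3 4.8 3.2
   vertex 3.7 4.8 4.6
  endloop
 endfacet
 facet normal 0.521 0.599 -0.608
  outer loop
   vertex 2.3 4.9 3.5
   vertex 3.7 4.8 4.6
   vertex 1.2 2.3 0.0
  endloop
 endfacet
 facet normal -0.861 -0.362 0.357
  outer loop
   vertex 1.1 2.6 2.9
   vertex 0.8 4.3 3.9
   vertex 0.3 4.8 3.2
  endloop
 endfacet
 facet normal -0.355 -0.520 0.777
  outer loop
   vertex 1.1 2.6 2.9
   vertex 2.5 0.0 1.8
   vertex 0.8 4.3 3.9
  endloop
 endfacet
 facet normal -0.877 -0.480 0.019
  outer loop
   vertex 1.1 2.6 2.9
   vertex 1.2 2.3 0.0
   vertex 2.5 0.0 1.8
  endloop
 endfacet
 facet normal 0.043 0.826 -0.562
  outer loop
   vertex 0.6 3.9 1.9
   vertex 0.3 4.8 3.2
   vertex 2.3 4.9 3.5
  endloop
 endfacet
 facet normal 0.123 0.778 -0.616
  outer loop
   vertex 0.6 3.9 1.9
   vertex 2.3 4.9 3.5
   vertex 1.2 2.3 0.0
  endloop
 endfacet
 facet normal -0.939 -0.344 0.022
  outer loop
   vertex 0.6 3.9 1.9
   vertex 1.1 2.6 2.9
   vertex 0.3 4.8 3.2
  endloop
 endfacet
 facet normal -0.935 -0.356 0.005
  outer loop
   vertex 0.6 3.9 1.9
   vertex 1.2 2.3 0.0
   vertex 1.1 2.6 2.9
  endloop
 endfacet
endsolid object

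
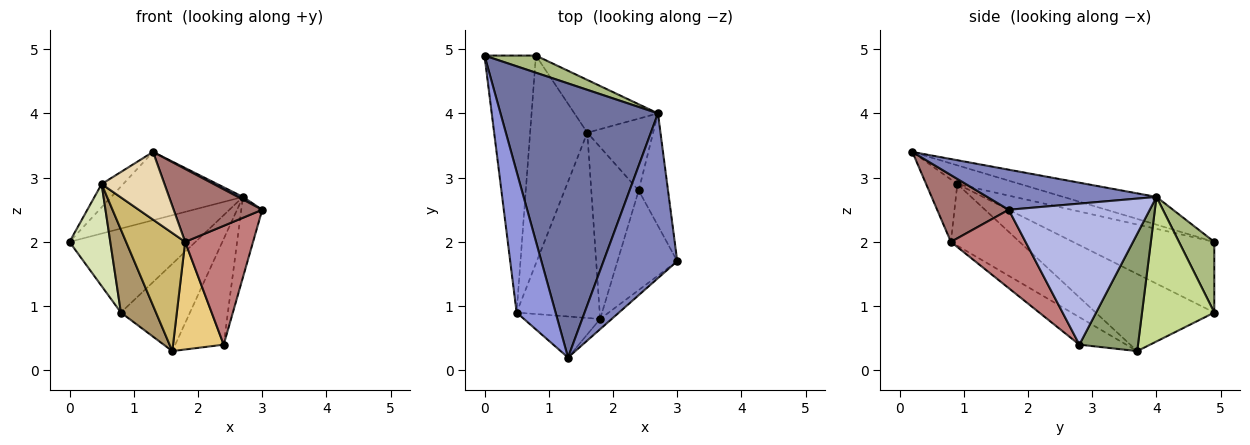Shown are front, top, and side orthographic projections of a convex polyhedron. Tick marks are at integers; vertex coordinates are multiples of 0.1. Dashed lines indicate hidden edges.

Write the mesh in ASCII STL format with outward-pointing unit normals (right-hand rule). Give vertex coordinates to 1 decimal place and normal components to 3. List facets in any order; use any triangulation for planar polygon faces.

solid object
 facet normal -0.169 0.238 0.956
  outer loop
   vertex 2.7 4.0 2.7
   vertex 0.0 4.9 2.0
   vertex 1.3 0.2 3.4
  endloop
 endfacet
 facet normal 0.478 -0.014 0.879
  outer loop
   vertex 2.7 4.0 2.7
   vertex 1.3 0.2 3.4
   vertex 3.0 1.7 2.5
  endloop
 endfacet
 facet normal -0.429 0.147 0.891
  outer loop
   vertex 0.5 0.9 2.9
   vertex 1.3 0.2 3.4
   vertex 0.0 4.9 2.0
  endloop
 endfacet
 facet normal 0.969 0.144 -0.201
  outer loop
   vertex 2.4 2.8 0.4
   vertex 2.7 4.0 2.7
   vertex 3.0 1.7 2.5
  endloop
 endfacet
 facet normal 0.707 0.585 -0.397
  outer loop
   vertex 2.4 2.8 0.4
   vertex 1.6 3.7 0.3
   vertex 2.7 4.0 2.7
  endloop
 endfacet
 facet normal 0.265 0.945 0.193
  outer loop
   vertex 0.8 4.9 0.9
   vertex 0.0 4.9 2.0
   vertex 2.7 4.0 2.7
  endloop
 endfacet
 facet normal 0.667 0.637 -0.385
  outer loop
   vertex 0.8 4.9 0.9
   vertex 2.7 4.0 2.7
   vertex 1.6 3.7 0.3
  endloop
 endfacet
 facet normal -0.788 -0.227 -0.573
  outer loop
   vertex 0.8 4.9 0.9
   vertex 0.5 0.9 2.9
   vertex 0.0 4.9 2.0
  endloop
 endfacet
 facet normal -0.781 -0.231 -0.580
  outer loop
   vertex 0.8 4.9 0.9
   vertex 1.6 3.7 0.3
   vertex 0.5 0.9 2.9
  endloop
 endfacet
 facet normal -0.530 -0.456 -0.715
  outer loop
   vertex 1.8 0.8 2.0
   vertex 0.5 0.9 2.9
   vertex 1.6 3.7 0.3
  endloop
 endfacet
 facet normal -0.441 -0.476 -0.761
  outer loop
   vertex 1.8 0.8 2.0
   vertex 1.6 3.7 0.3
   vertex 2.4 2.8 0.4
  endloop
 endfacet
 facet normal -0.391 -0.787 -0.477
  outer loop
   vertex 1.8 0.8 2.0
   vertex 1.3 0.2 3.4
   vertex 0.5 0.9 2.9
  endloop
 endfacet
 facet normal 0.625 -0.773 -0.108
  outer loop
   vertex 1.8 0.8 2.0
   vertex 3.0 1.7 2.5
   vertex 1.3 0.2 3.4
  endloop
 endfacet
 facet normal 0.644 -0.586 -0.491
  outer loop
   vertex 1.8 0.8 2.0
   vertex 2.4 2.8 0.4
   vertex 3.0 1.7 2.5
  endloop
 endfacet
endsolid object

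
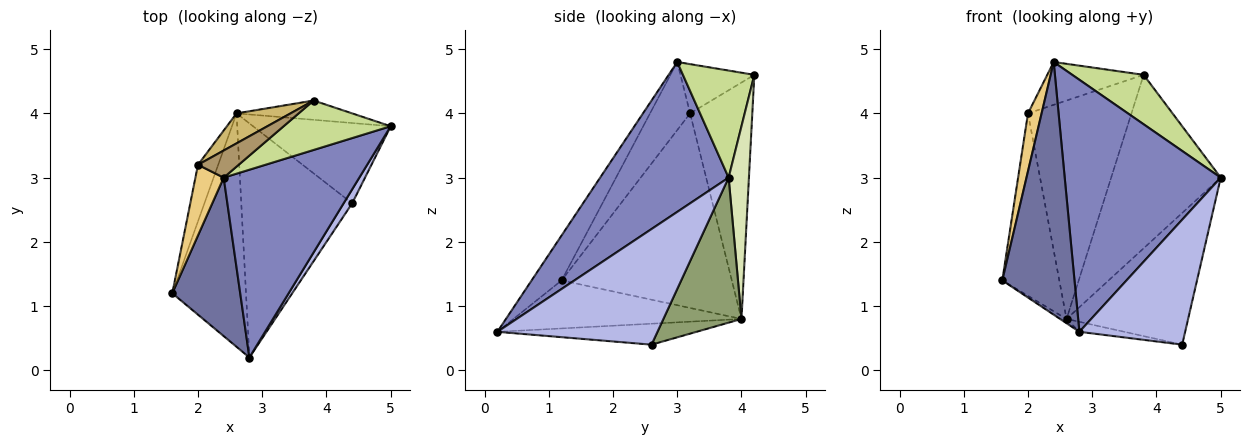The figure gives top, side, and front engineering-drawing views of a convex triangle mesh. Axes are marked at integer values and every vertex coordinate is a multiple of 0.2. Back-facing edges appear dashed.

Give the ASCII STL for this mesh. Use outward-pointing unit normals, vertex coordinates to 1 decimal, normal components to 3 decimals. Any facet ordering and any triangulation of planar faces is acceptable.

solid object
 facet normal -0.332 -0.799 0.501
  outer loop
   vertex 2.4 3.0 4.8
   vertex 1.6 1.2 1.4
   vertex 2.8 0.2 0.6
  endloop
 endfacet
 facet normal 0.551 -0.669 0.499
  outer loop
   vertex 2.4 3.0 4.8
   vertex 2.8 0.2 0.6
   vertex 5.0 3.8 3.0
  endloop
 endfacet
 facet normal -0.546 0.015 -0.838
  outer loop
   vertex 2.6 4.0 0.8
   vertex 2.8 0.2 0.6
   vertex 1.6 1.2 1.4
  endloop
 endfacet
 facet normal 0.833 -0.550 0.062
  outer loop
   vertex 4.4 2.6 0.4
   vertex 5.0 3.8 3.0
   vertex 2.8 0.2 0.6
  endloop
 endfacet
 facet normal 0.481 0.749 -0.456
  outer loop
   vertex 4.4 2.6 0.4
   vertex 2.6 4.0 0.8
   vertex 5.0 3.8 3.0
  endloop
 endfacet
 facet normal -0.186 0.042 -0.982
  outer loop
   vertex 4.4 2.6 0.4
   vertex 2.8 0.2 0.6
   vertex 2.6 4.0 0.8
  endloop
 endfacet
 facet normal 0.577 -0.577 0.577
  outer loop
   vertex 3.8 4.2 4.6
   vertex 2.4 3.0 4.8
   vertex 5.0 3.8 3.0
  endloop
 endfacet
 facet normal 0.181 0.977 -0.109
  outer loop
   vertex 3.8 4.2 4.6
   vertex 5.0 3.8 3.0
   vertex 2.6 4.0 0.8
  endloop
 endfacet
 facet normal -0.544 0.709 0.449
  outer loop
   vertex 2.0 3.2 4.0
   vertex 2.4 3.0 4.8
   vertex 3.8 4.2 4.6
  endloop
 endfacet
 facet normal -0.512 0.851 0.117
  outer loop
   vertex 2.0 3.2 4.0
   vertex 3.8 4.2 4.6
   vertex 2.6 4.0 0.8
  endloop
 endfacet
 facet normal -0.881 -0.299 0.366
  outer loop
   vertex 2.0 3.2 4.0
   vertex 1.6 1.2 1.4
   vertex 2.4 3.0 4.8
  endloop
 endfacet
 facet normal -0.944 0.316 -0.098
  outer loop
   vertex 2.0 3.2 4.0
   vertex 2.6 4.0 0.8
   vertex 1.6 1.2 1.4
  endloop
 endfacet
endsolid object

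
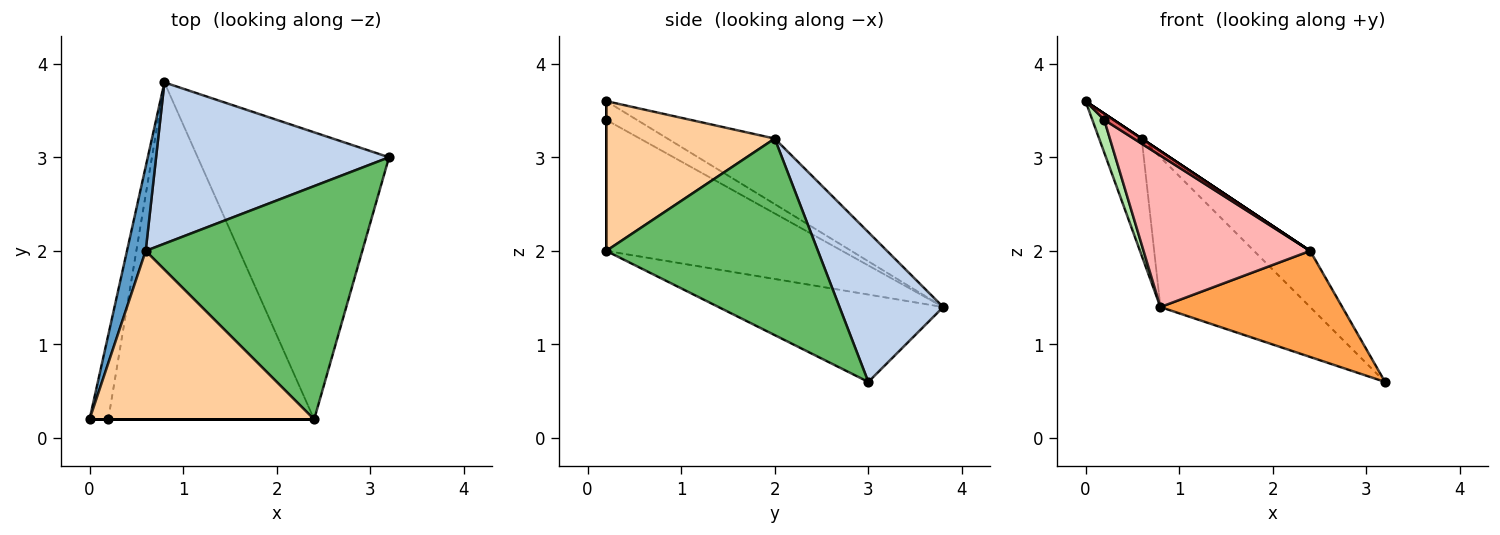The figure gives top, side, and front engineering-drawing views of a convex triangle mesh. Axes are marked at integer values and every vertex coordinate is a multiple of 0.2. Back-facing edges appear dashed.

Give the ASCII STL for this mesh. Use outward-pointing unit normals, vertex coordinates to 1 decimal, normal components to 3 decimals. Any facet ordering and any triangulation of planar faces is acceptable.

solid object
 facet normal -0.898 0.356 0.257
  outer loop
   vertex 0.6 2.0 3.2
   vertex 0.8 3.8 1.4
   vertex 0.0 0.2 3.6
  endloop
 endfacet
 facet normal 0.426 0.616 0.663
  outer loop
   vertex 0.6 2.0 3.2
   vertex 3.2 3.0 0.6
   vertex 0.8 3.8 1.4
  endloop
 endfacet
 facet normal -0.394 -0.319 -0.862
  outer loop
   vertex 2.4 0.2 2.0
   vertex 0.8 3.8 1.4
   vertex 3.2 3.0 0.6
  endloop
 endfacet
 facet normal 0.555 0.000 0.832
  outer loop
   vertex 2.4 0.2 2.0
   vertex 0.6 2.0 3.2
   vertex 0.0 0.2 3.6
  endloop
 endfacet
 facet normal 0.662 0.176 0.729
  outer loop
   vertex 2.4 0.2 2.0
   vertex 3.2 3.0 0.6
   vertex 0.6 2.0 3.2
  endloop
 endfacet
 facet normal -0.682 -0.265 -0.682
  outer loop
   vertex 0.2 0.2 3.4
   vertex 0.0 0.2 3.6
   vertex 0.8 3.8 1.4
  endloop
 endfacet
 facet normal 0.000 -1.000 0.000
  outer loop
   vertex 0.2 0.2 3.4
   vertex 2.4 0.2 2.0
   vertex 0.0 0.2 3.6
  endloop
 endfacet
 facet normal -0.502 -0.355 -0.789
  outer loop
   vertex 0.2 0.2 3.4
   vertex 0.8 3.8 1.4
   vertex 2.4 0.2 2.0
  endloop
 endfacet
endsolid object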